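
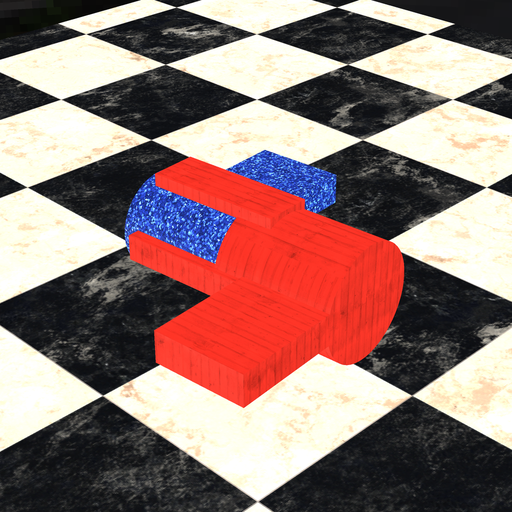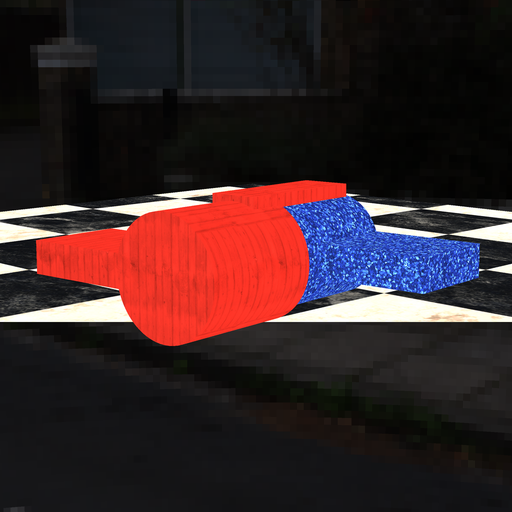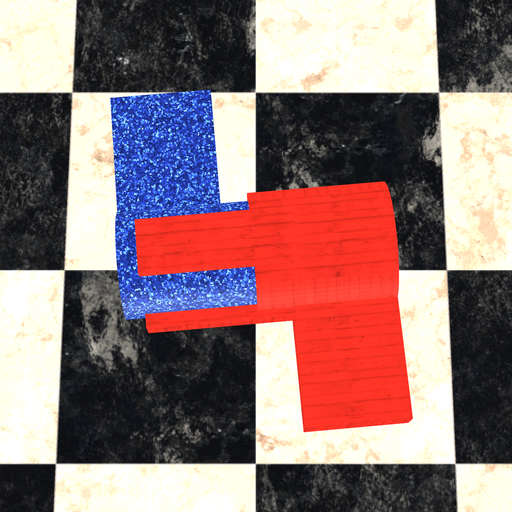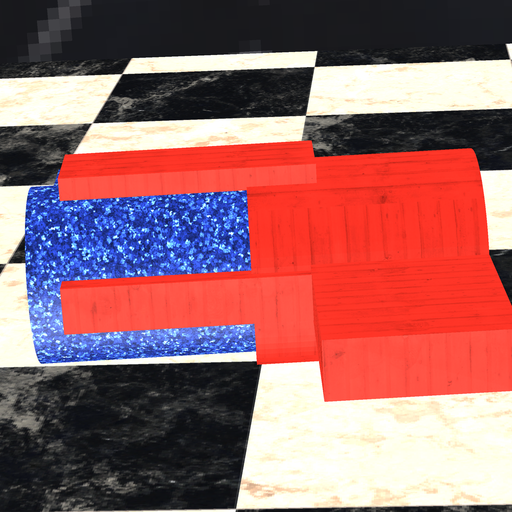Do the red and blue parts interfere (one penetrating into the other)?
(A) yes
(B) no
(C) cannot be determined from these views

(A) yes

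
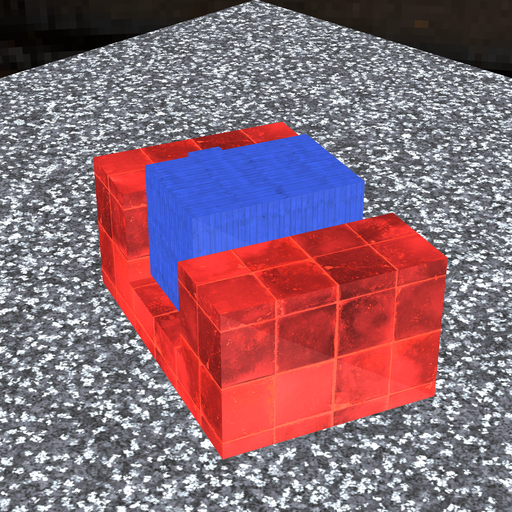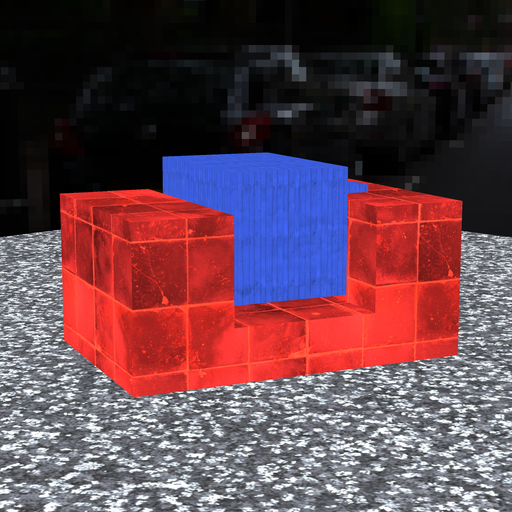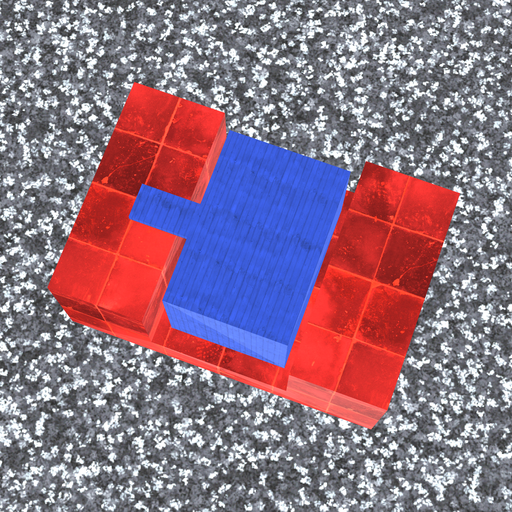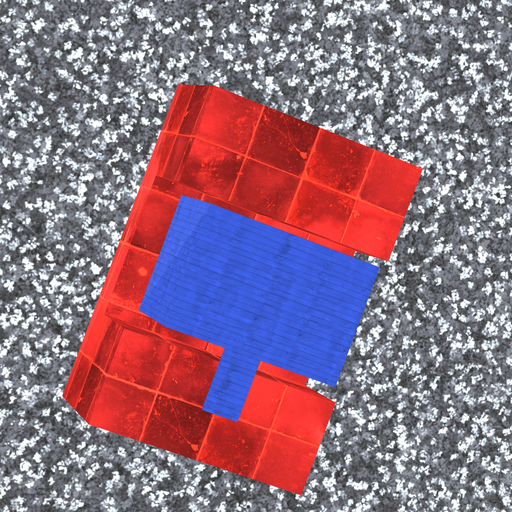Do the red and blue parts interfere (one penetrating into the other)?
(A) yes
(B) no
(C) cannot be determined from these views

(B) no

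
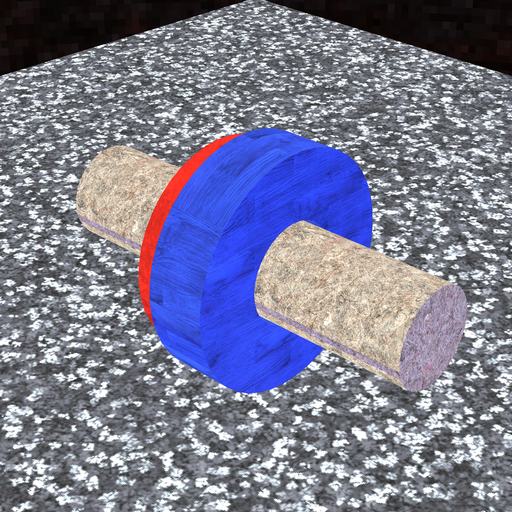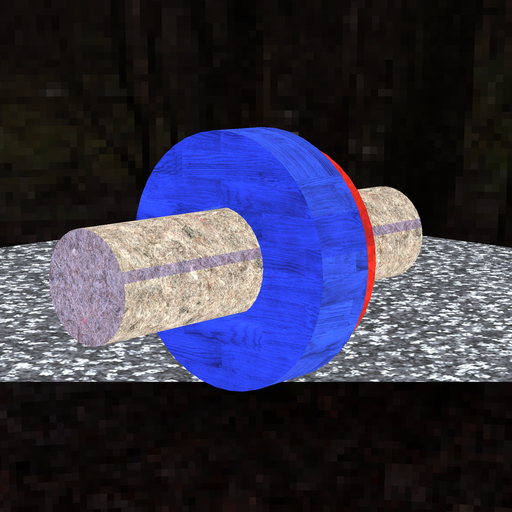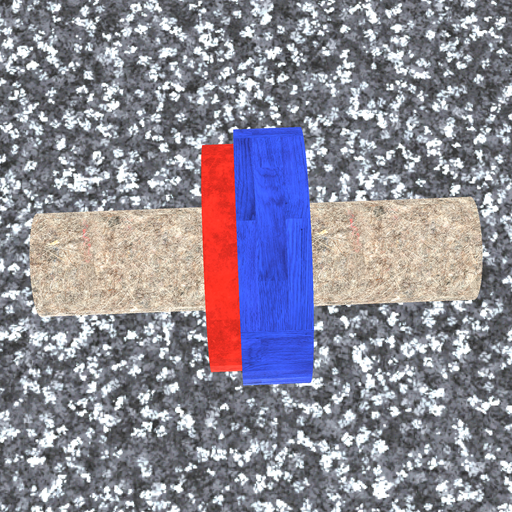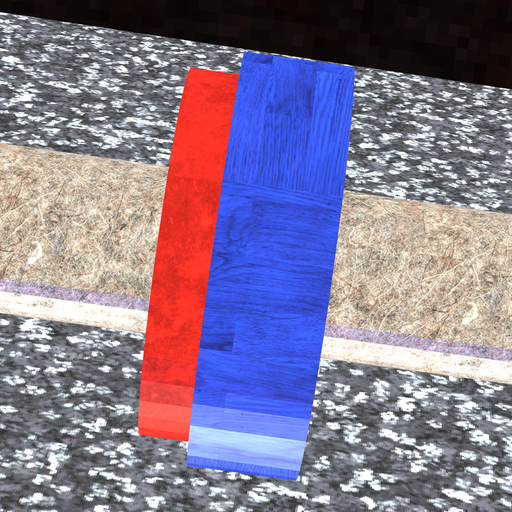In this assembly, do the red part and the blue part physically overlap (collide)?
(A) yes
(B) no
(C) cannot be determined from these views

(A) yes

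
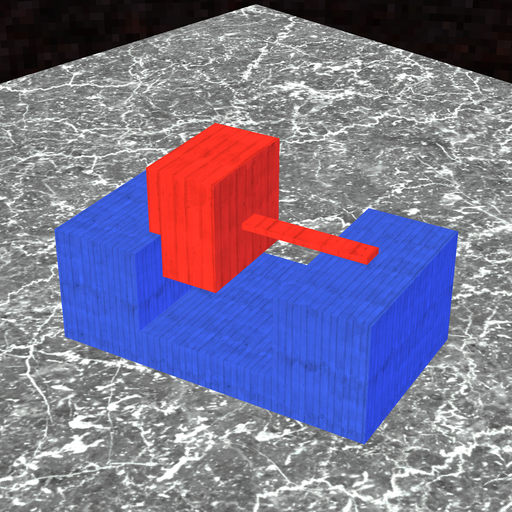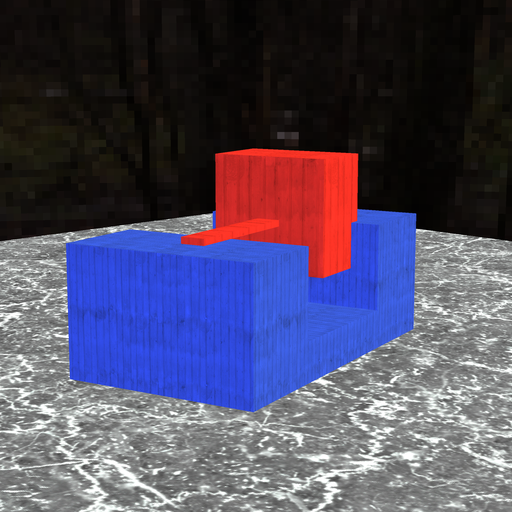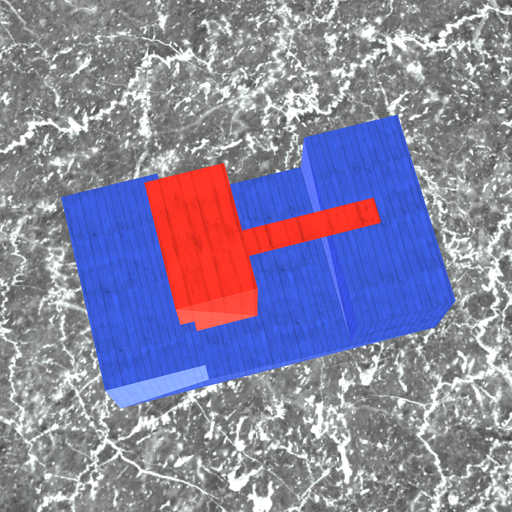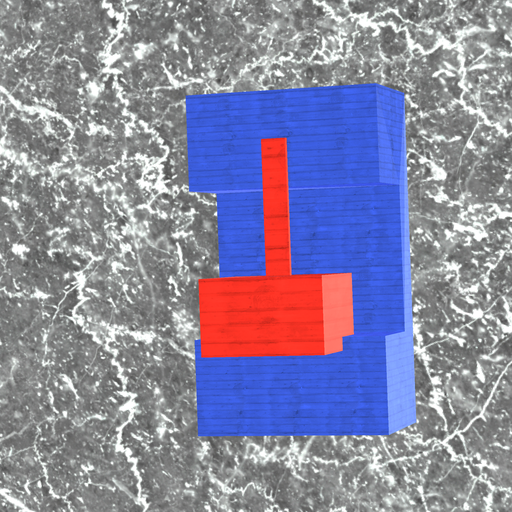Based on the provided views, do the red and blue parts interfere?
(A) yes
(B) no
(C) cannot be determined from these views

(A) yes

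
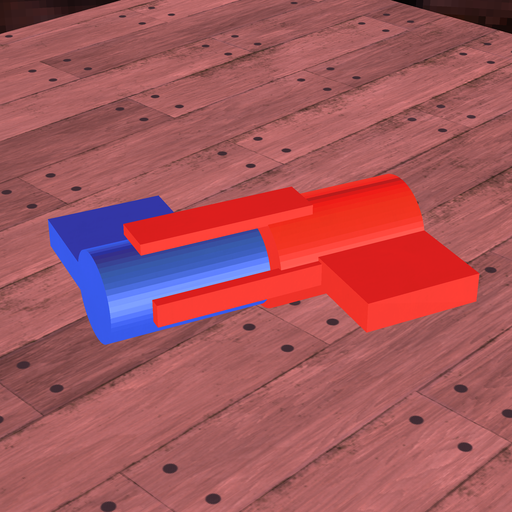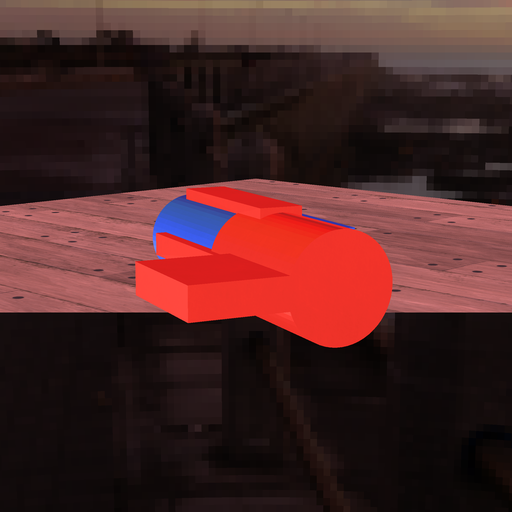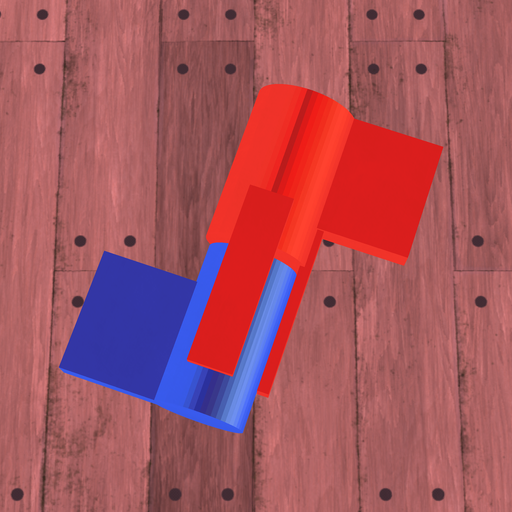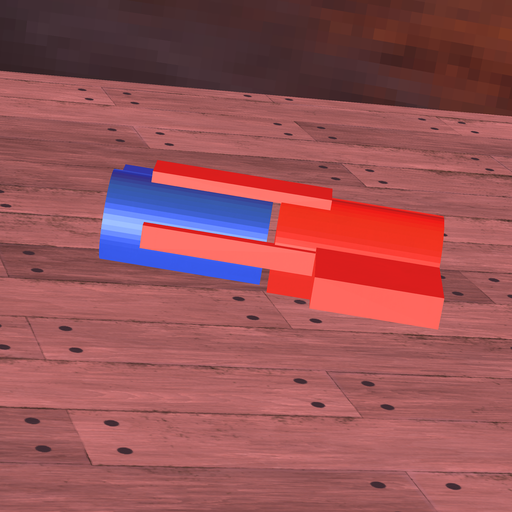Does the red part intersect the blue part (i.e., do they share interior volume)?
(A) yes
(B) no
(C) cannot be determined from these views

(B) no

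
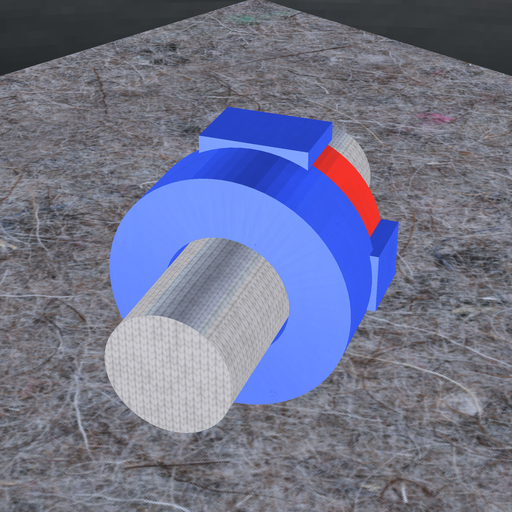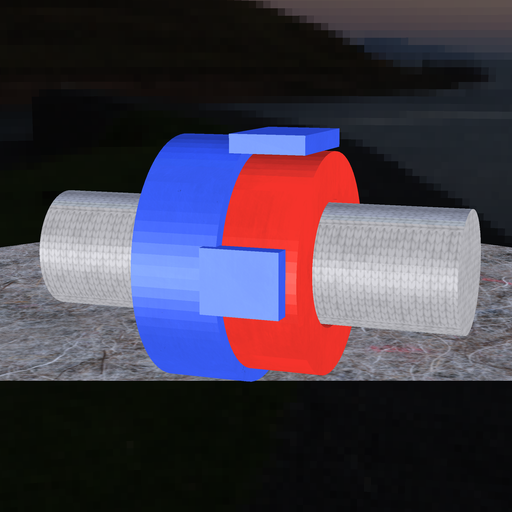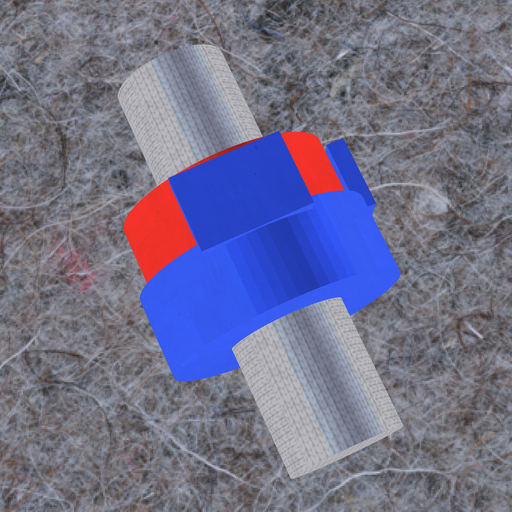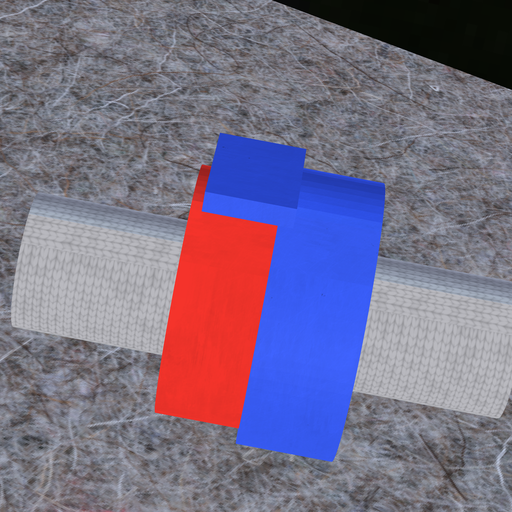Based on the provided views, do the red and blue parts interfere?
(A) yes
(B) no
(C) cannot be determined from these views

(A) yes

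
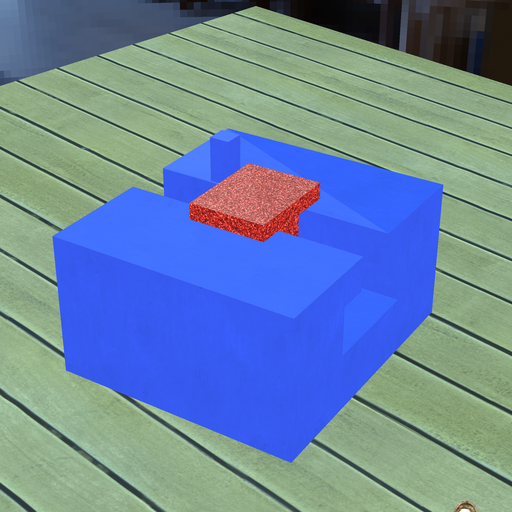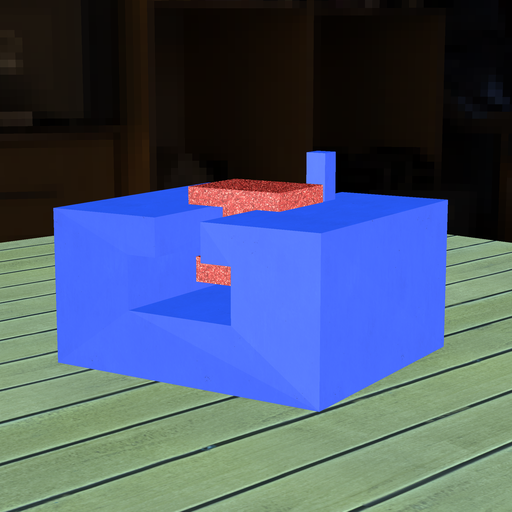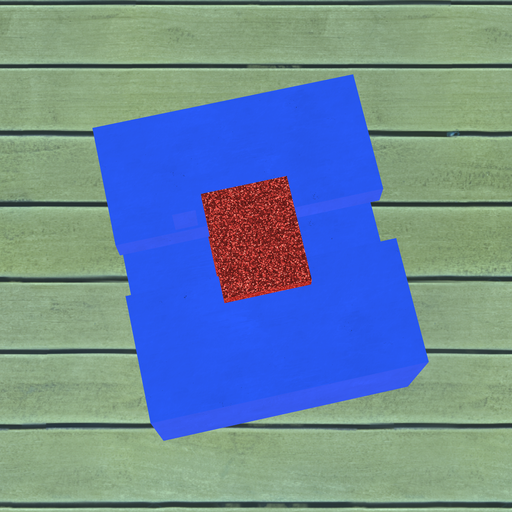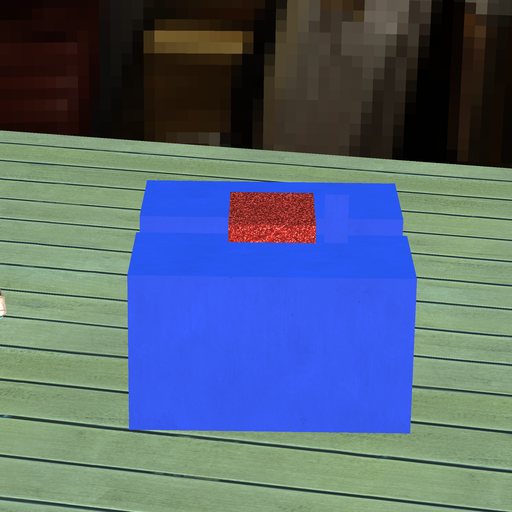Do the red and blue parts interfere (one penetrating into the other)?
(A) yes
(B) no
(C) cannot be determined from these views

(B) no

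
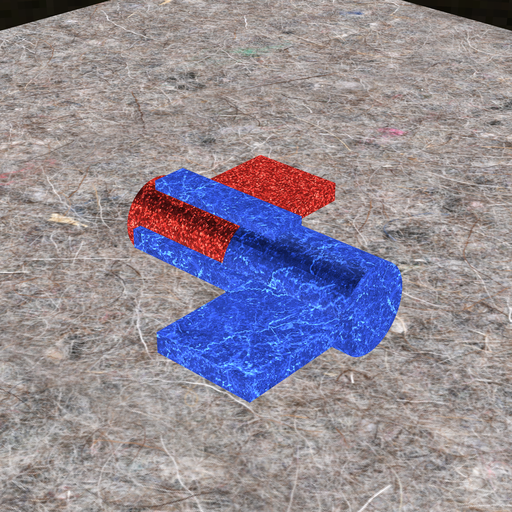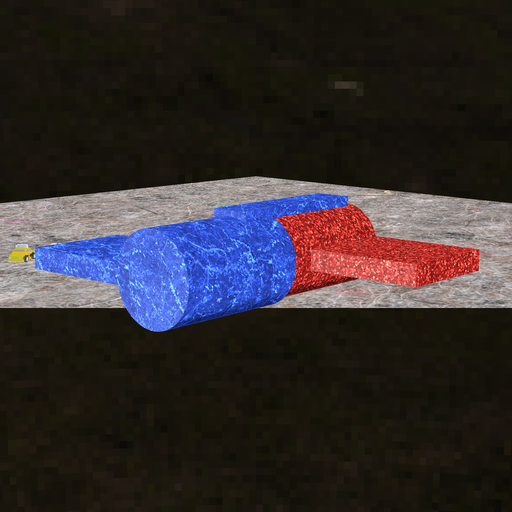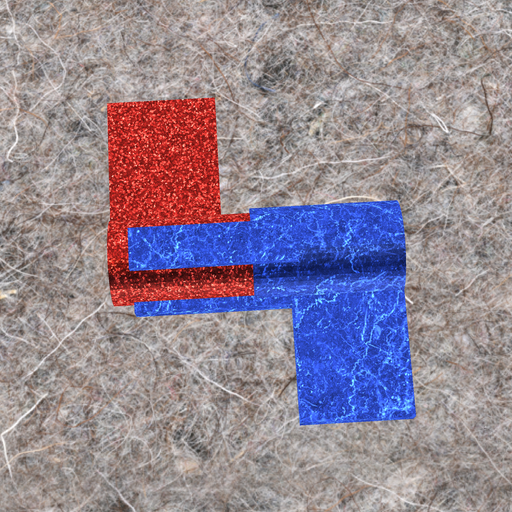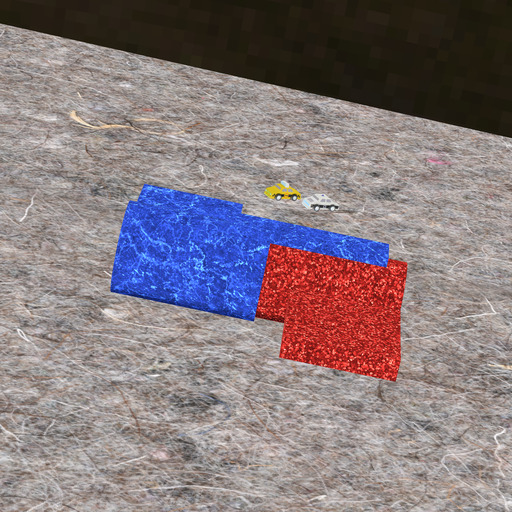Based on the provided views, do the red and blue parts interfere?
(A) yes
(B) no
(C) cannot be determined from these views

(A) yes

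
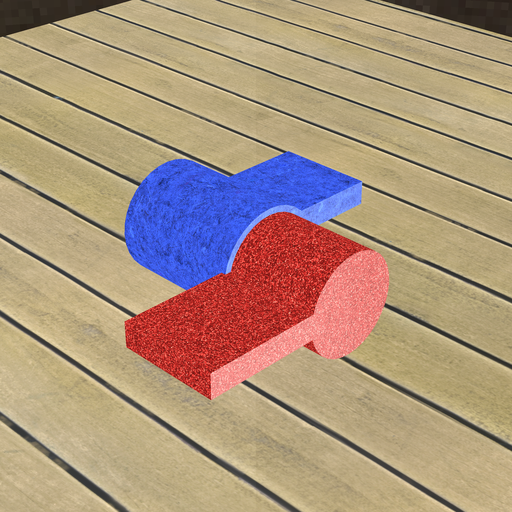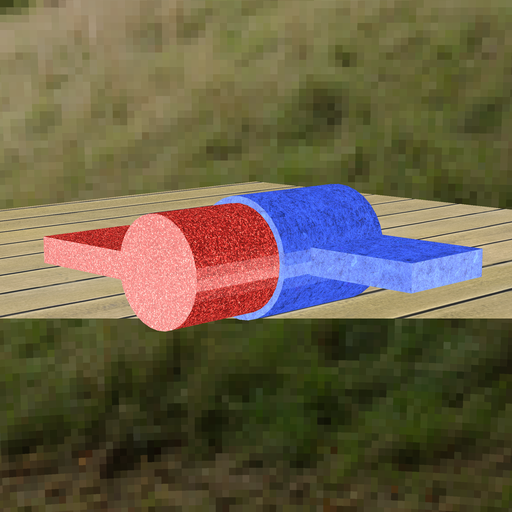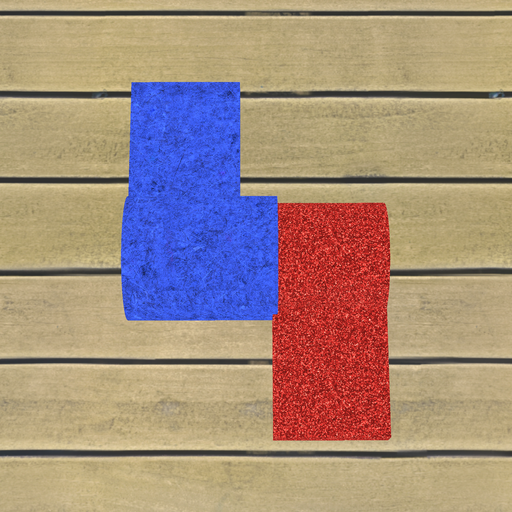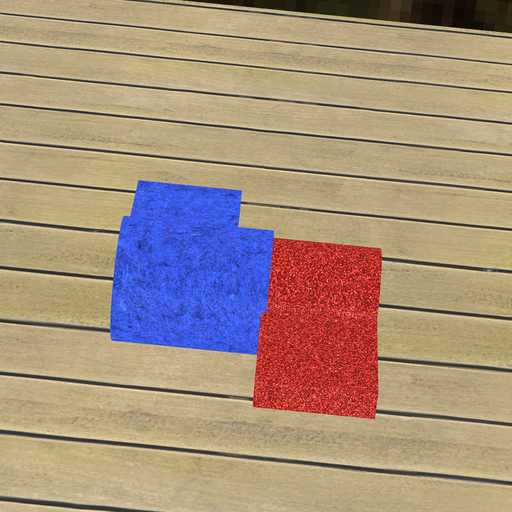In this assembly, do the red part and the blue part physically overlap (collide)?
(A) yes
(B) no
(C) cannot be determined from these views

(A) yes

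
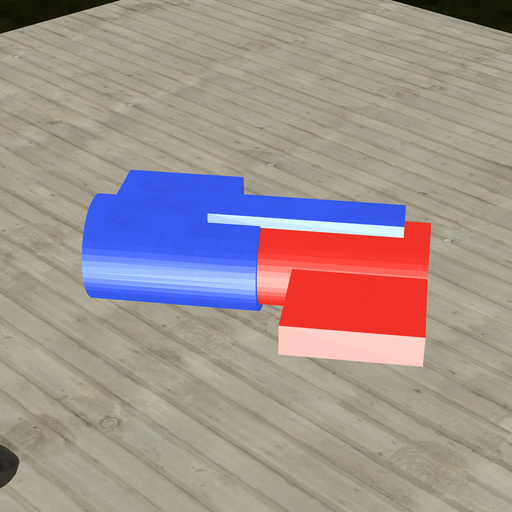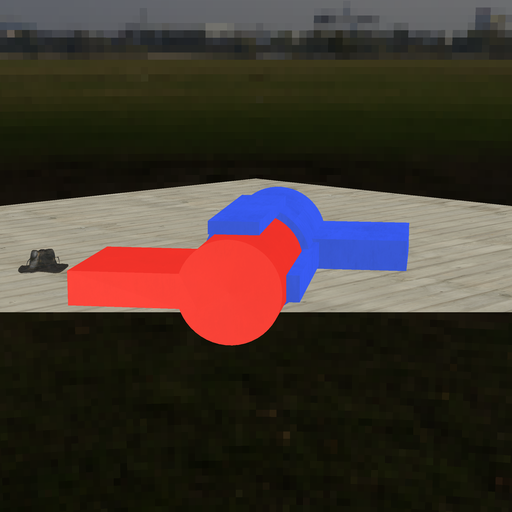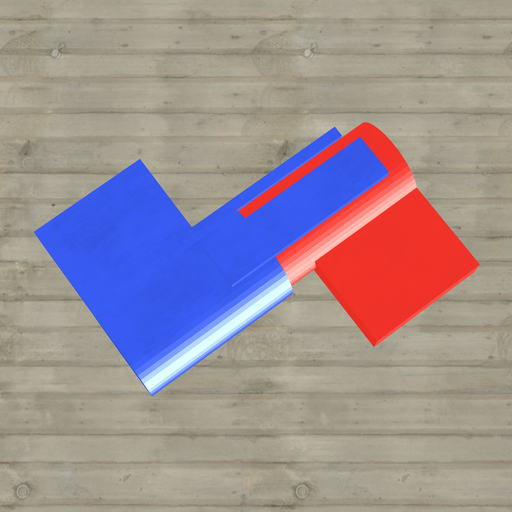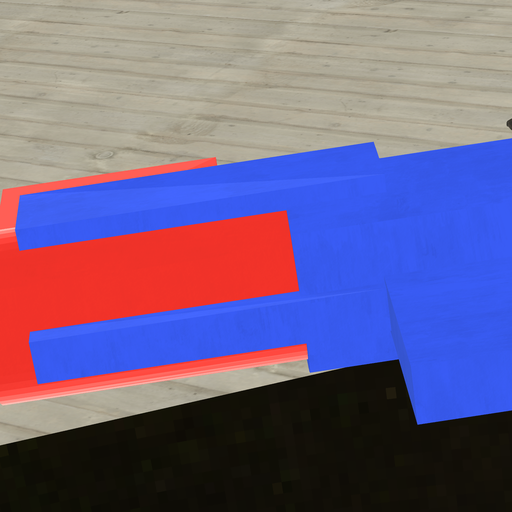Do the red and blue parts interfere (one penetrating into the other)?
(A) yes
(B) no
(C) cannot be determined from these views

(A) yes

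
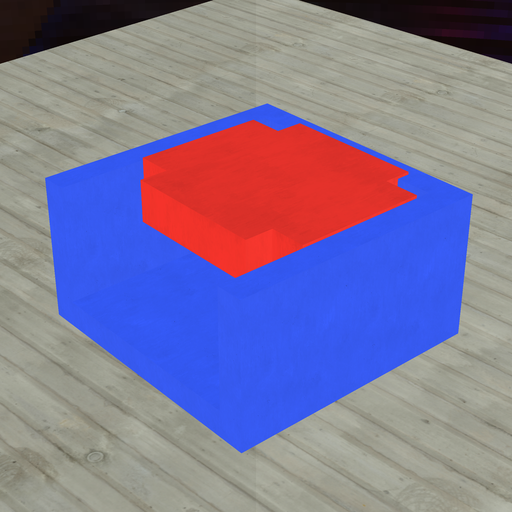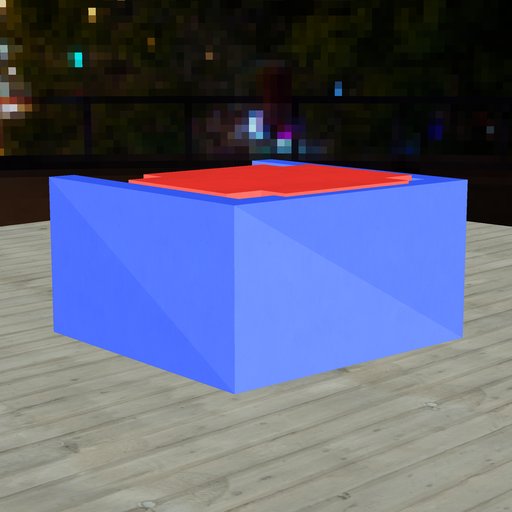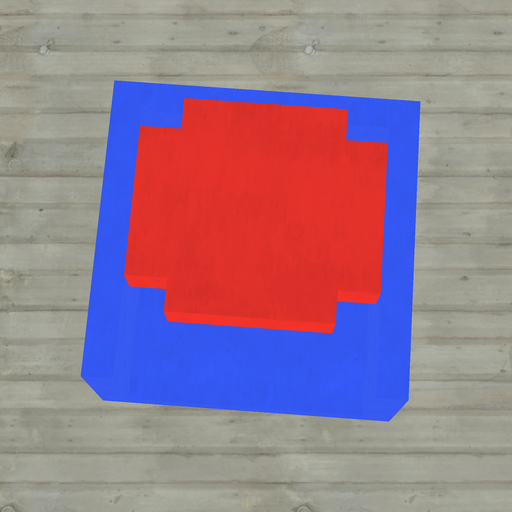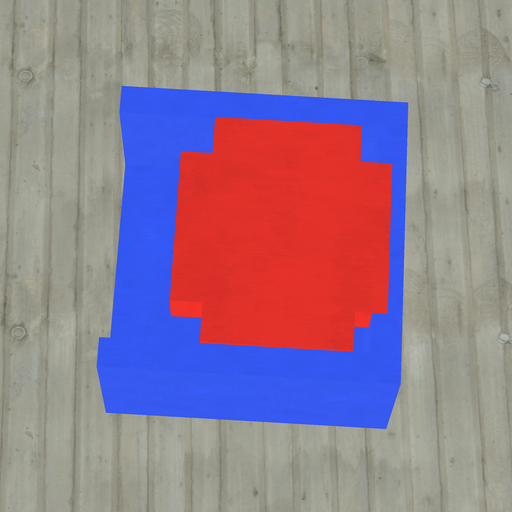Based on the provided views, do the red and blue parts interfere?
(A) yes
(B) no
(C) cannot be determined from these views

(A) yes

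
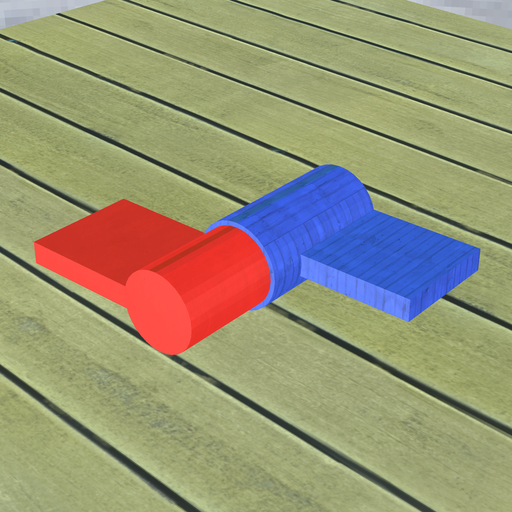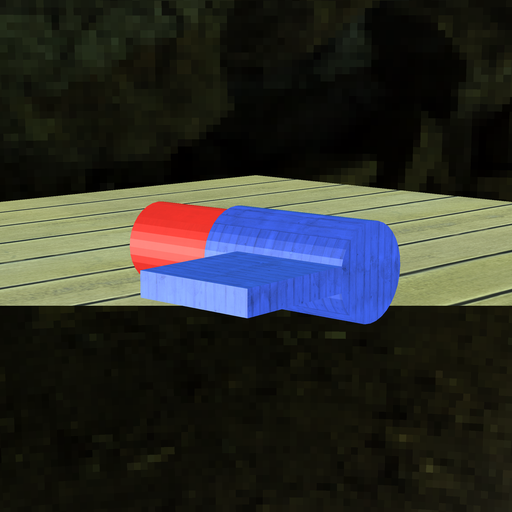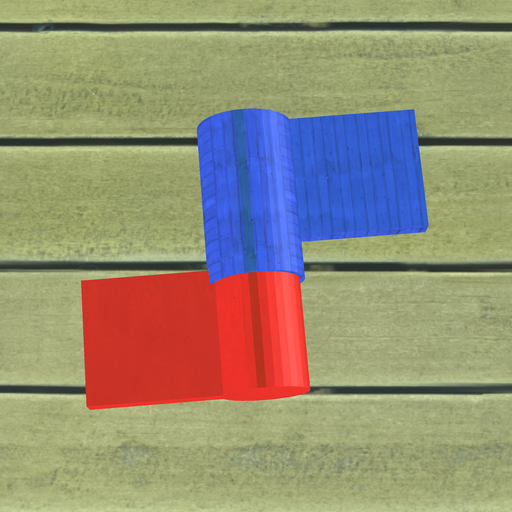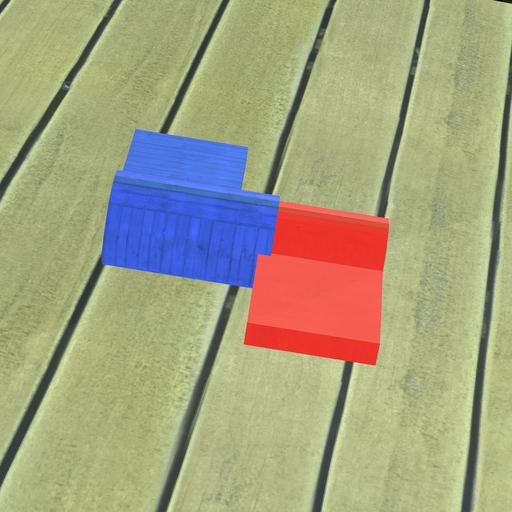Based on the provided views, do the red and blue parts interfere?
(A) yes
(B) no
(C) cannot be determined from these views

(A) yes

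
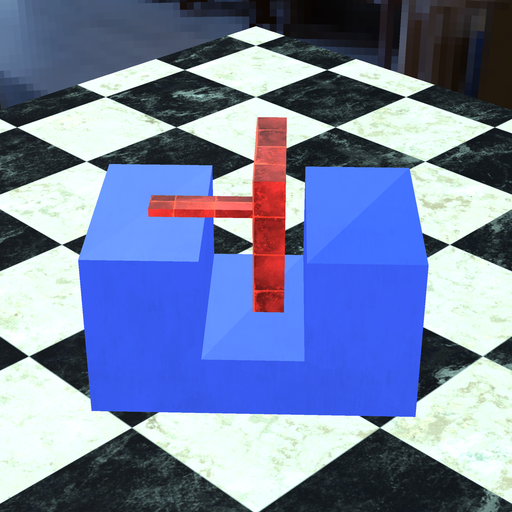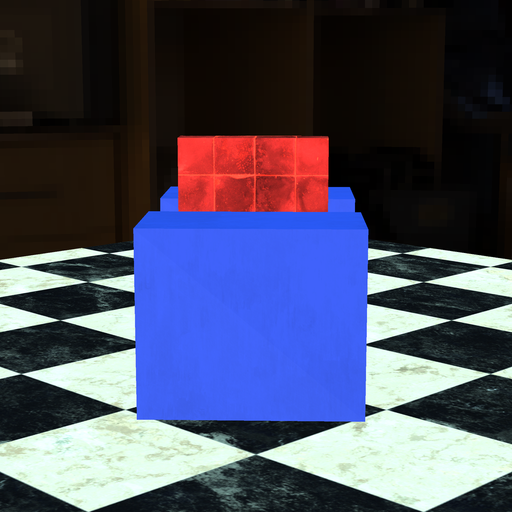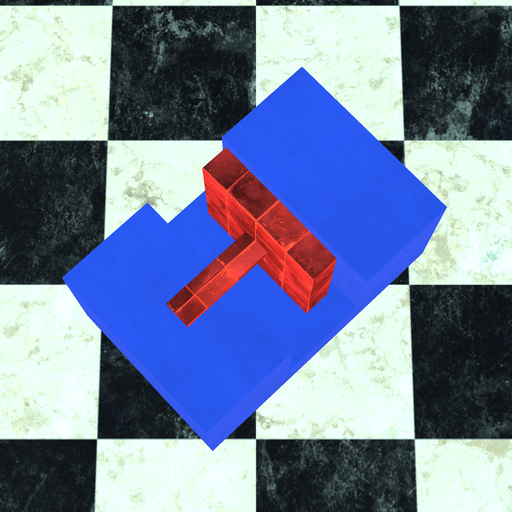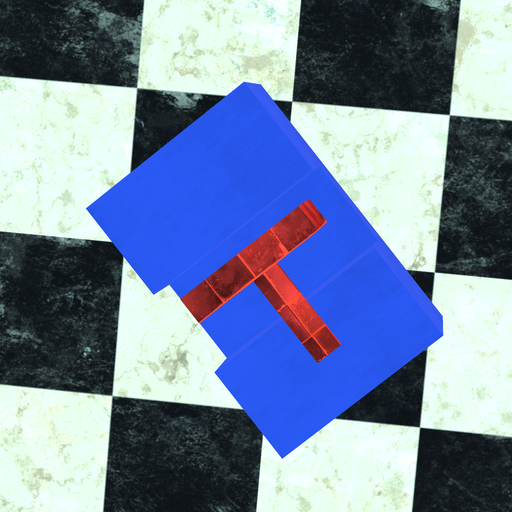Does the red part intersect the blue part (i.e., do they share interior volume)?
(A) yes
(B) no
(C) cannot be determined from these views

(B) no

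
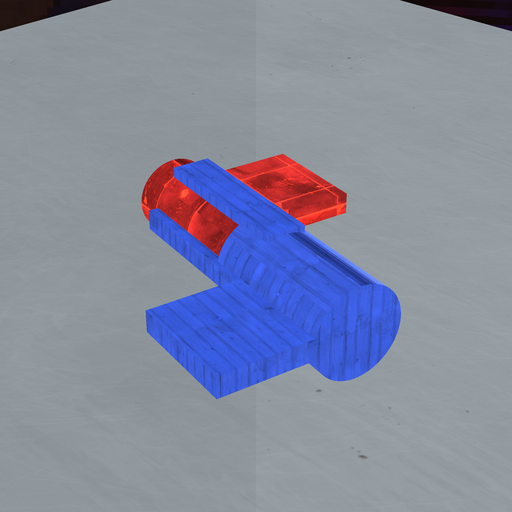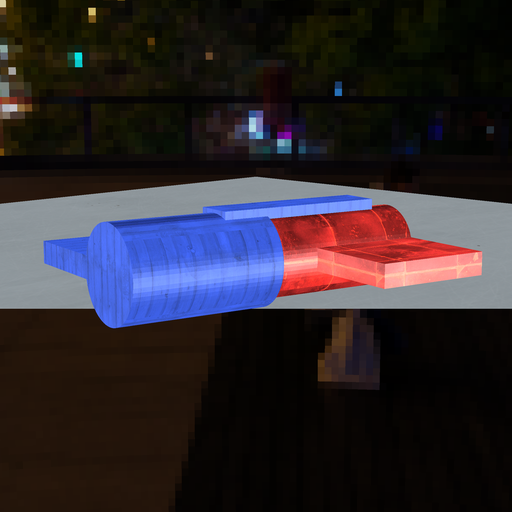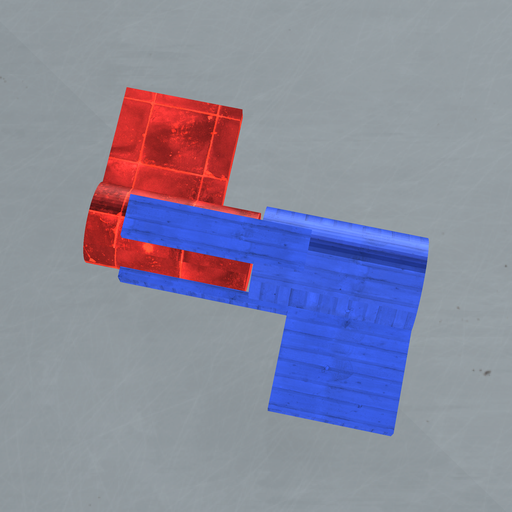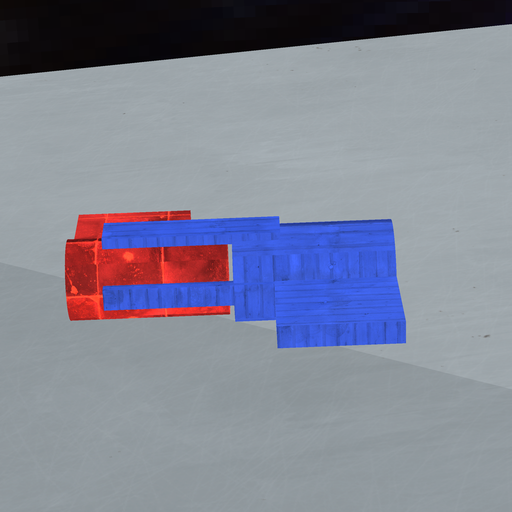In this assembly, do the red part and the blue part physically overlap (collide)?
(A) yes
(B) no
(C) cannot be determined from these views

(B) no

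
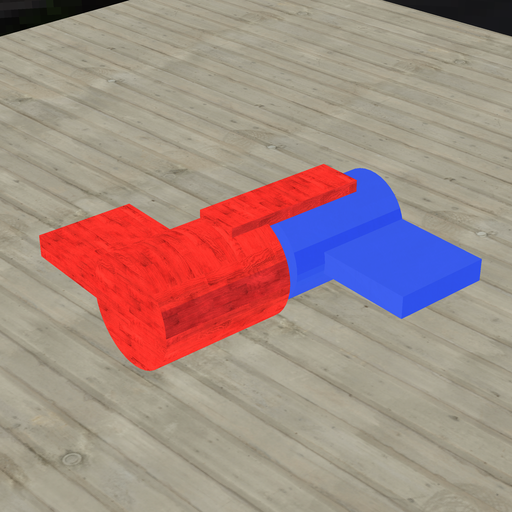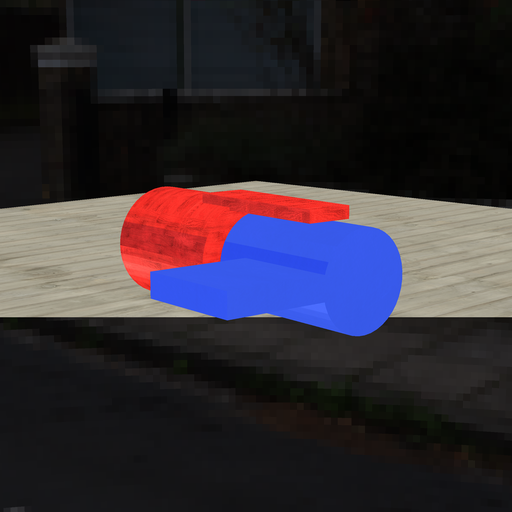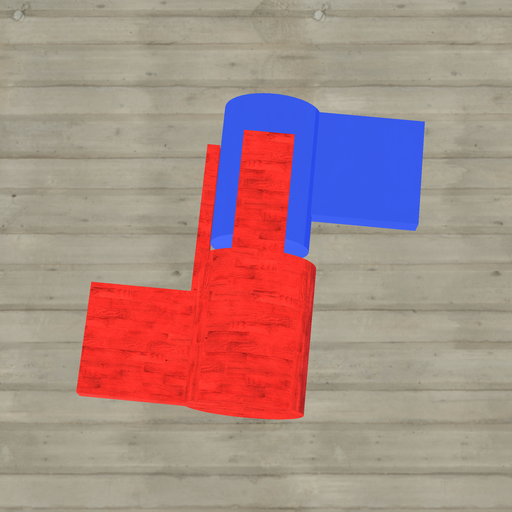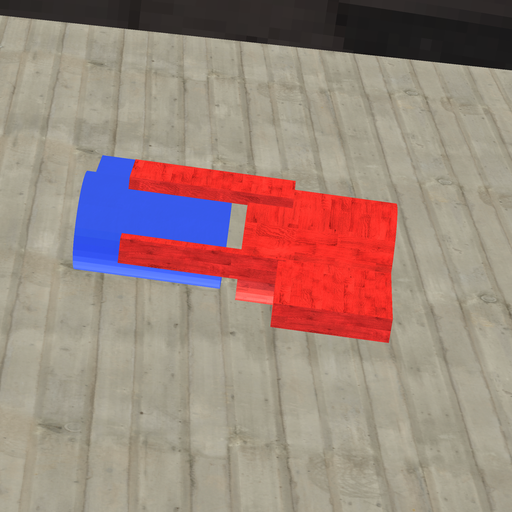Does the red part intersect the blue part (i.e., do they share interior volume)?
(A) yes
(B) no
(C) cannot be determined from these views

(B) no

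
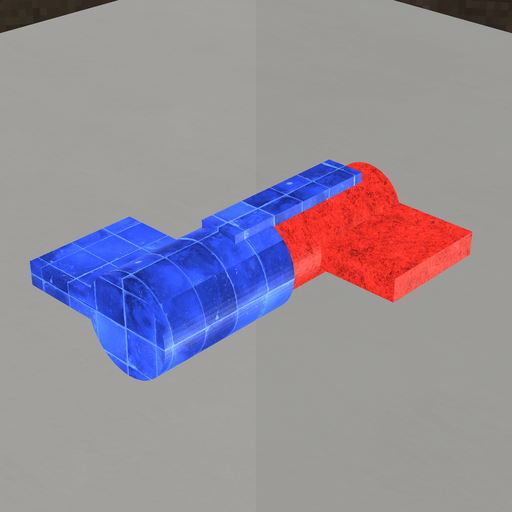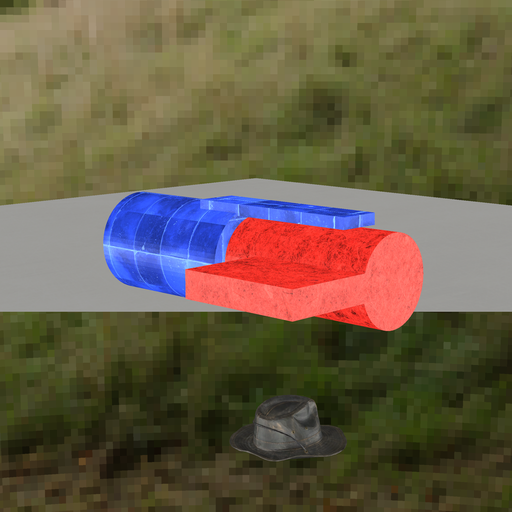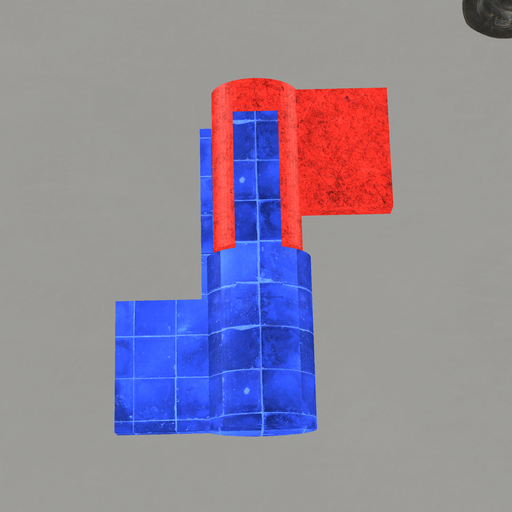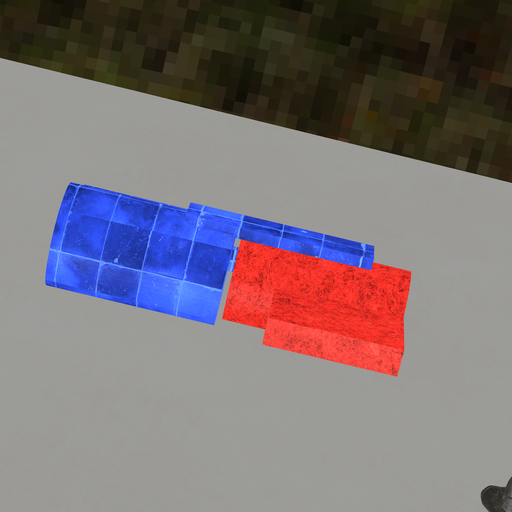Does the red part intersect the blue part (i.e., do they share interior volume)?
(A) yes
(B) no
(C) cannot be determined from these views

(B) no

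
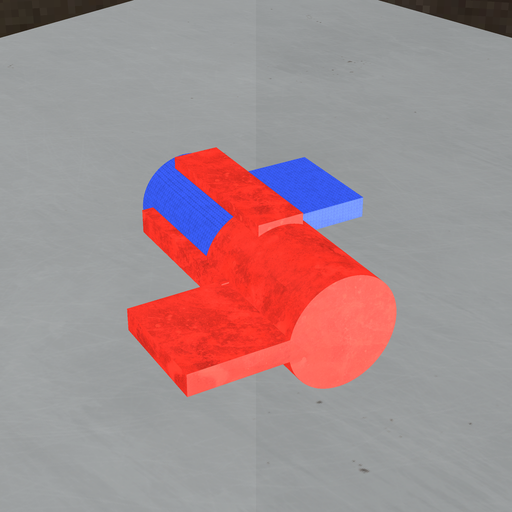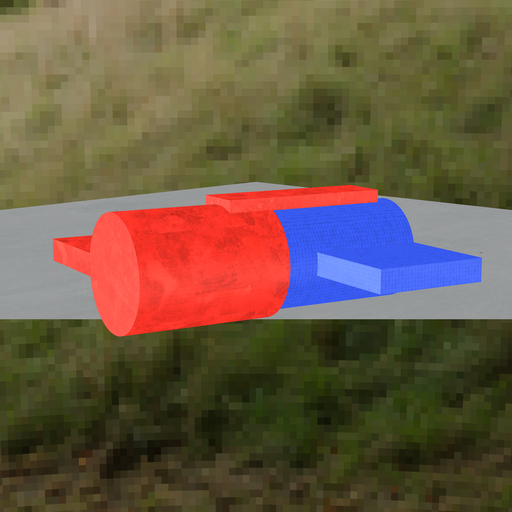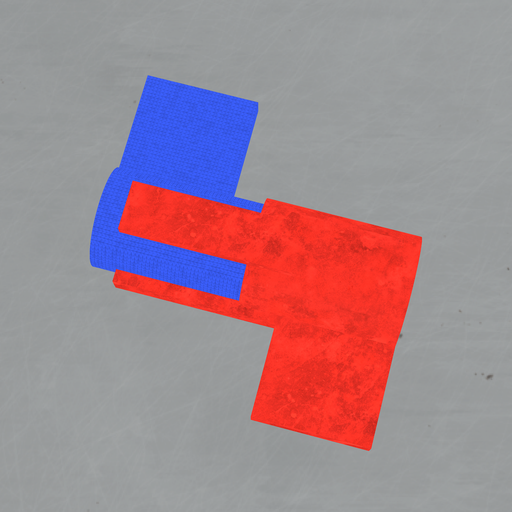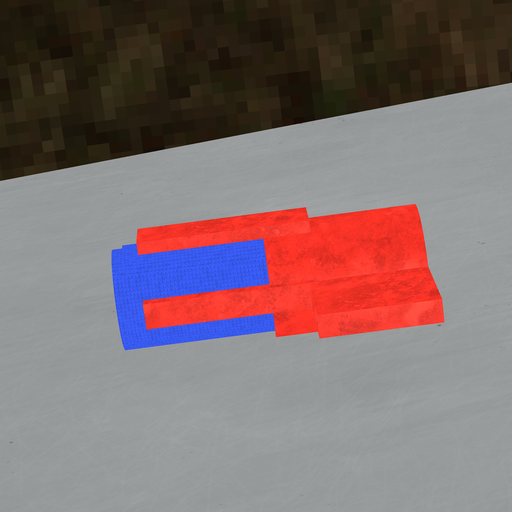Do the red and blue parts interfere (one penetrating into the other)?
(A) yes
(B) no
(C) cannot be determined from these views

(A) yes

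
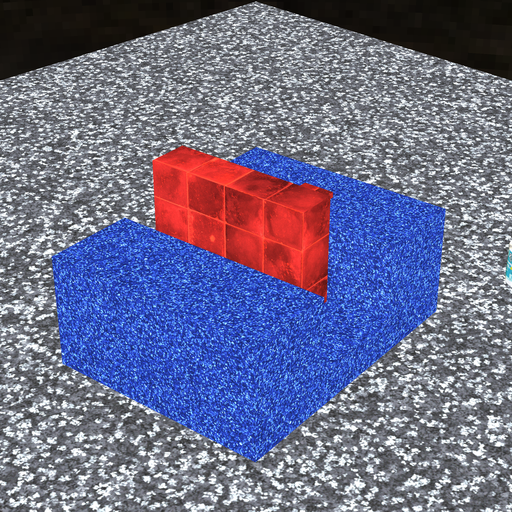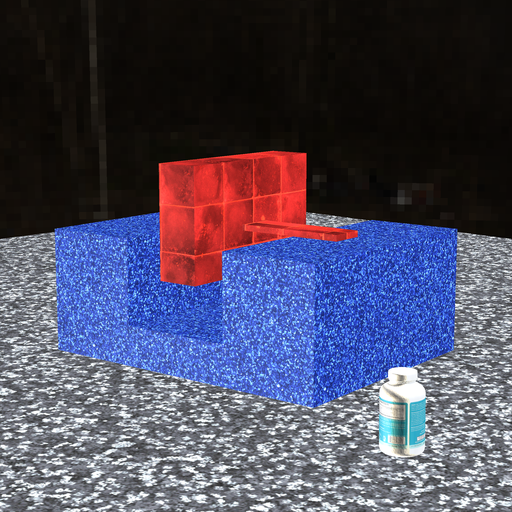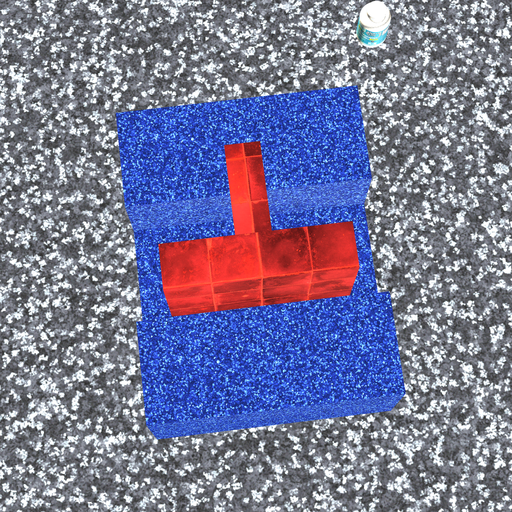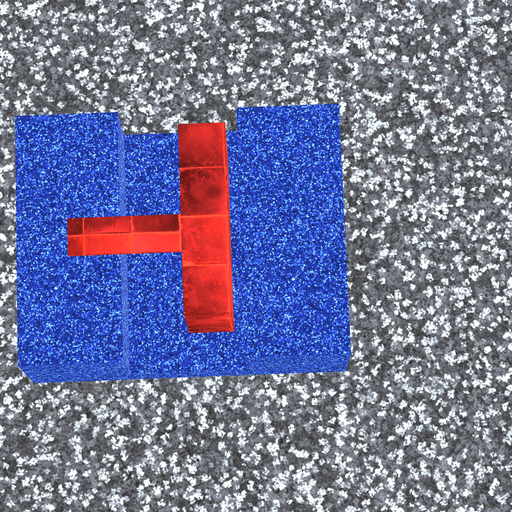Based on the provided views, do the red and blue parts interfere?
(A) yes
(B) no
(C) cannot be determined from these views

(B) no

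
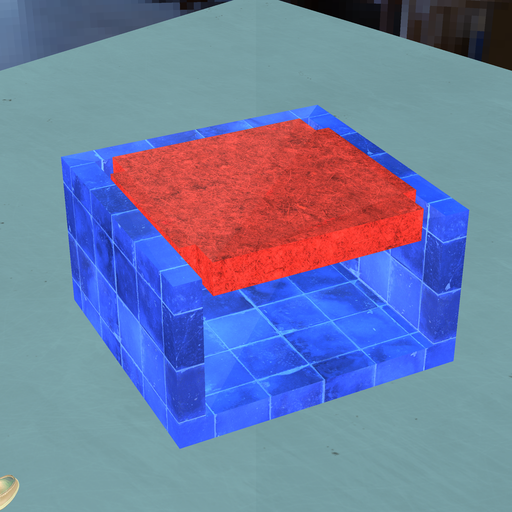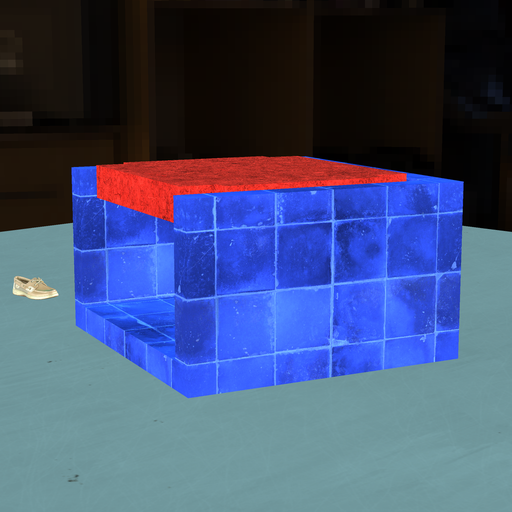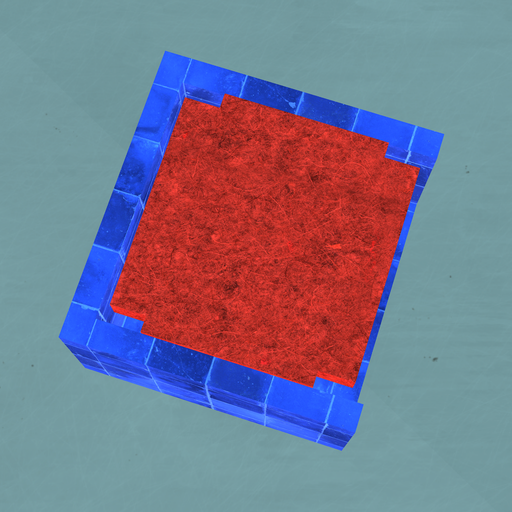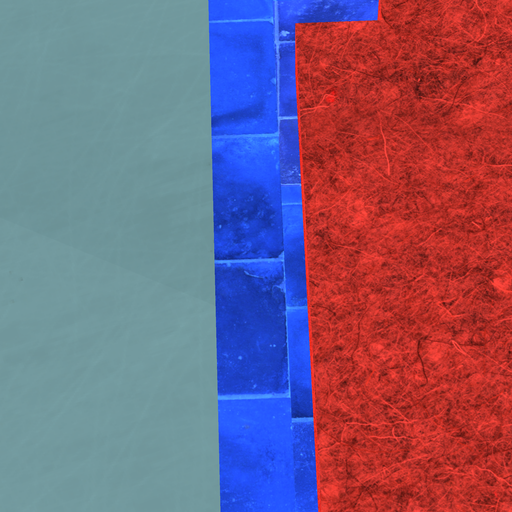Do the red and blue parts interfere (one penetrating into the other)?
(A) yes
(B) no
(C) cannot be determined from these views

(B) no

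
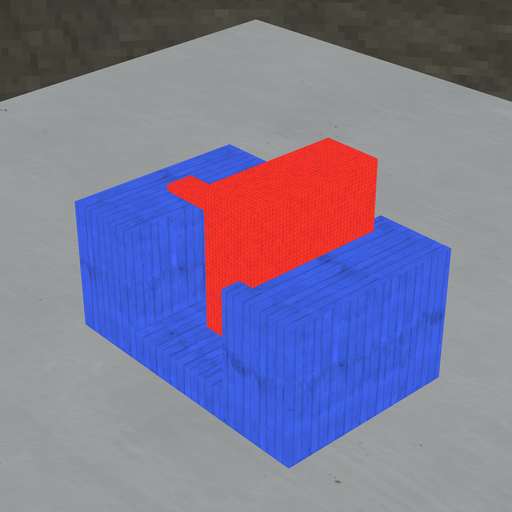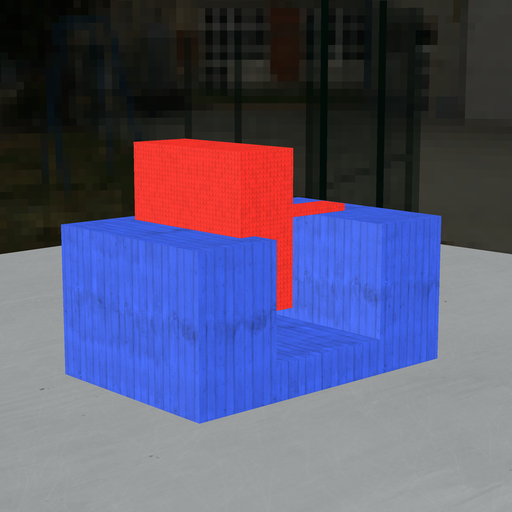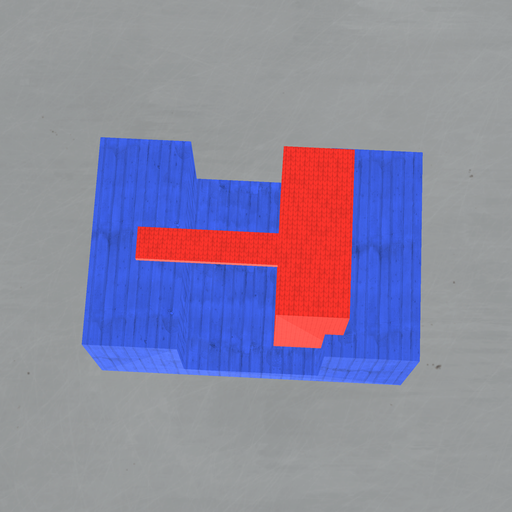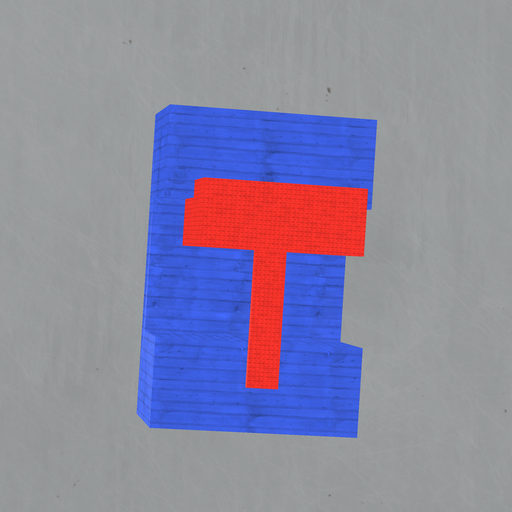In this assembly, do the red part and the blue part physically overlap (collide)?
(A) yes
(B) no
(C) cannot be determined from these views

(A) yes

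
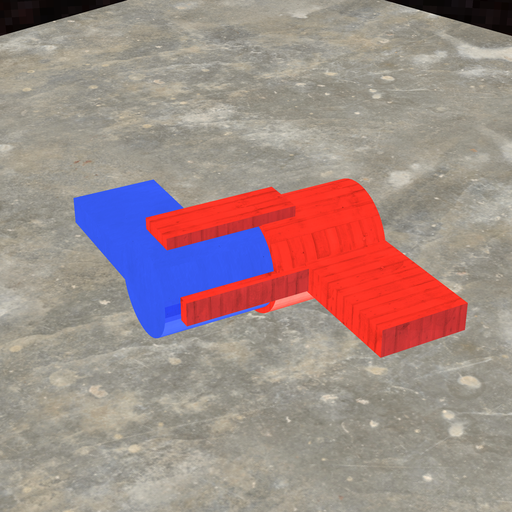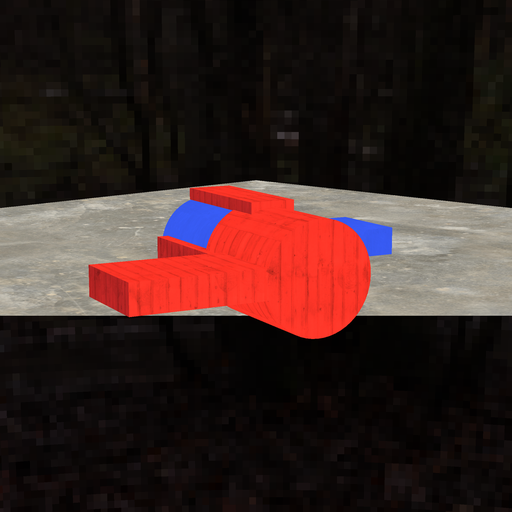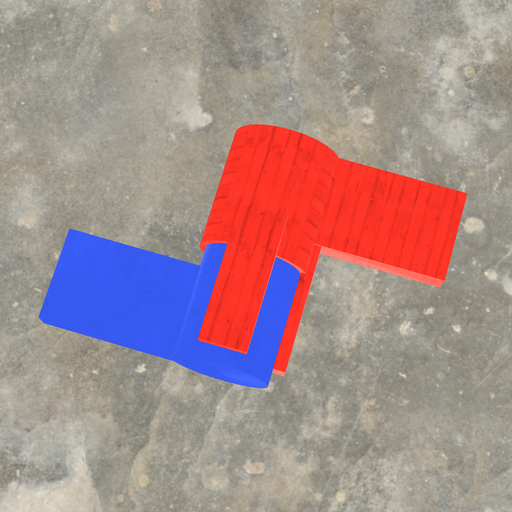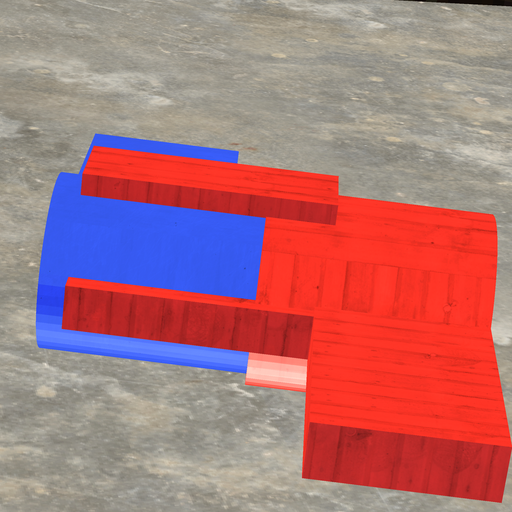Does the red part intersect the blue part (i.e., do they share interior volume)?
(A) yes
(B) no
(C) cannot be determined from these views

(A) yes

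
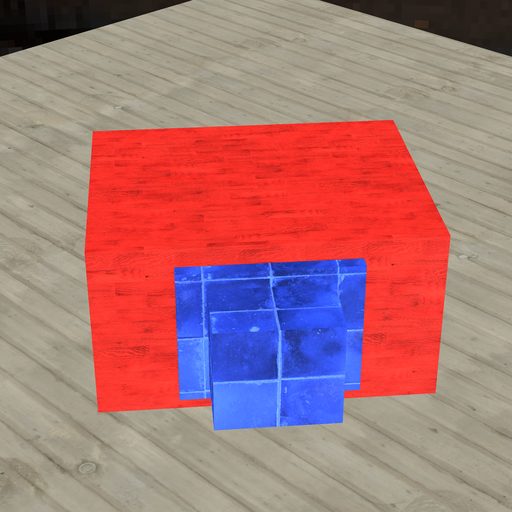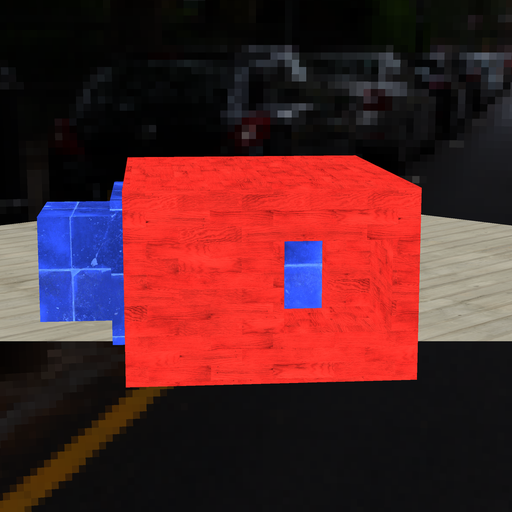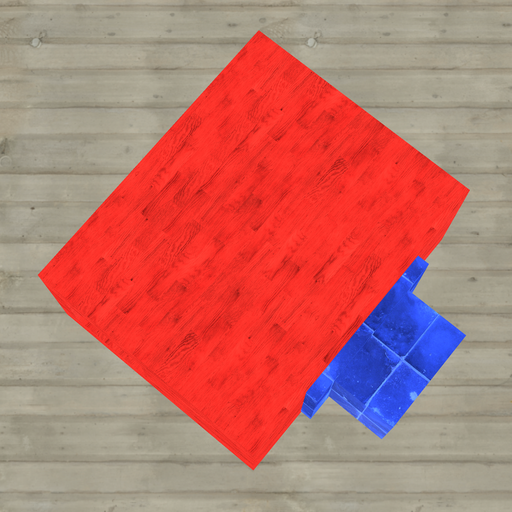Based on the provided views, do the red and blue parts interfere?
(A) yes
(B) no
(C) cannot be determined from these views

(C) cannot be determined from these views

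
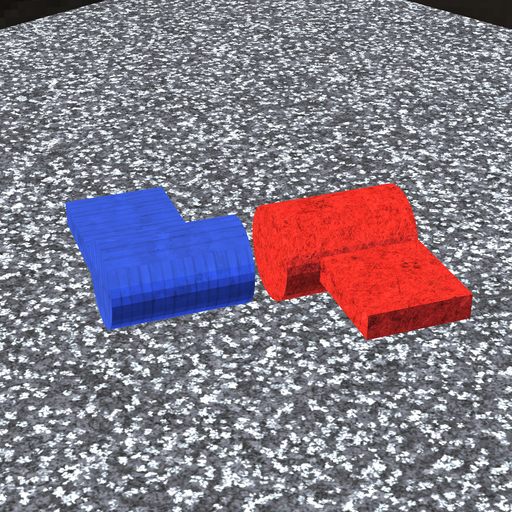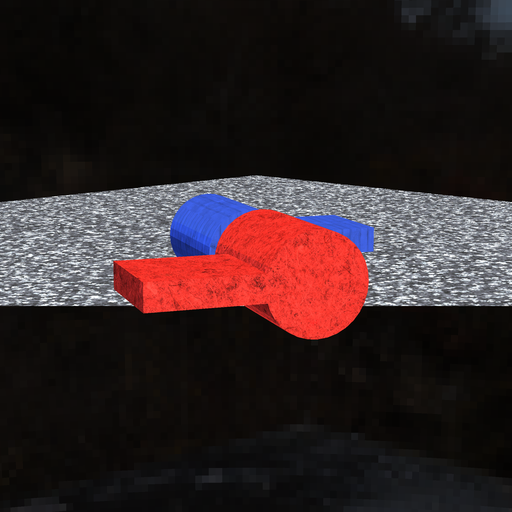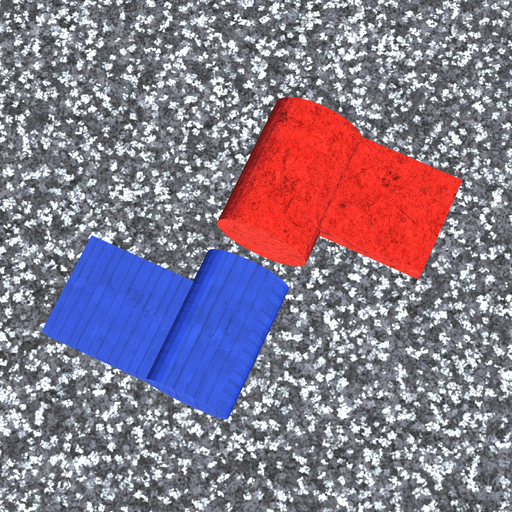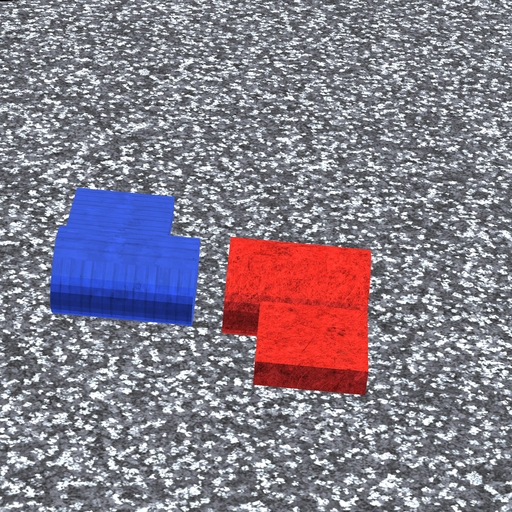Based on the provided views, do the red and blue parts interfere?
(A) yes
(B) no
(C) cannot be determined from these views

(B) no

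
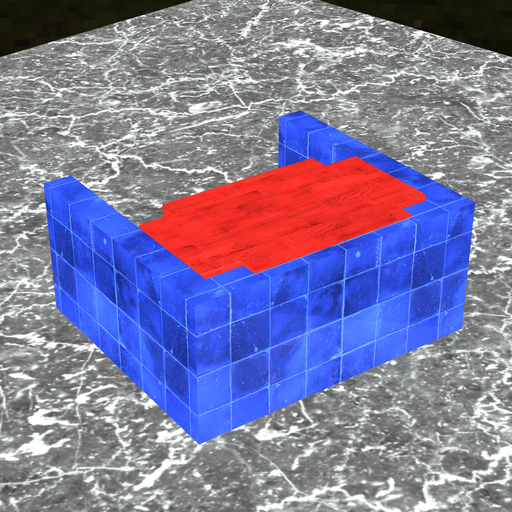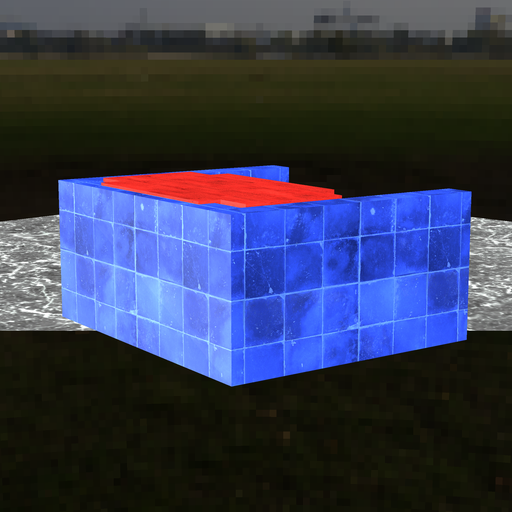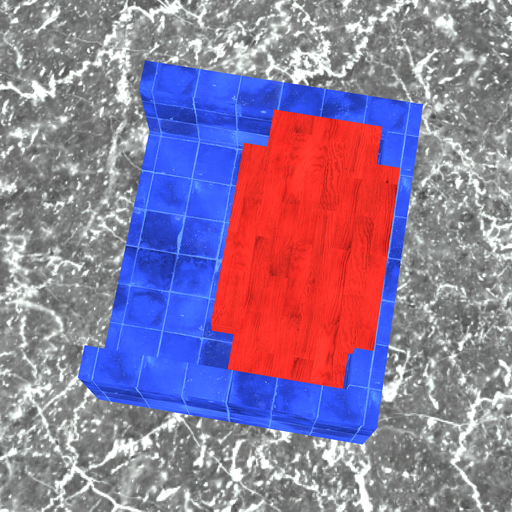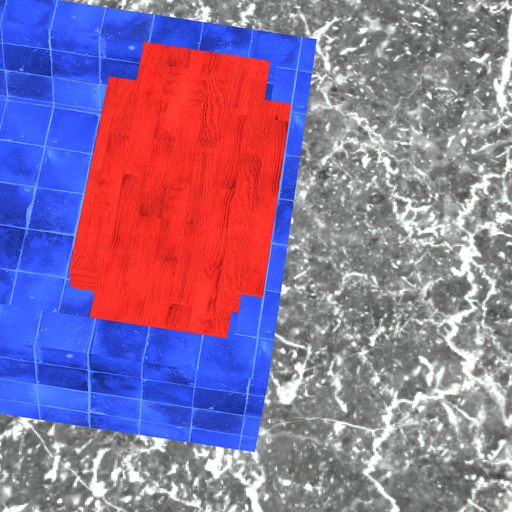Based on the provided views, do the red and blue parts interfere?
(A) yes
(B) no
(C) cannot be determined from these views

(A) yes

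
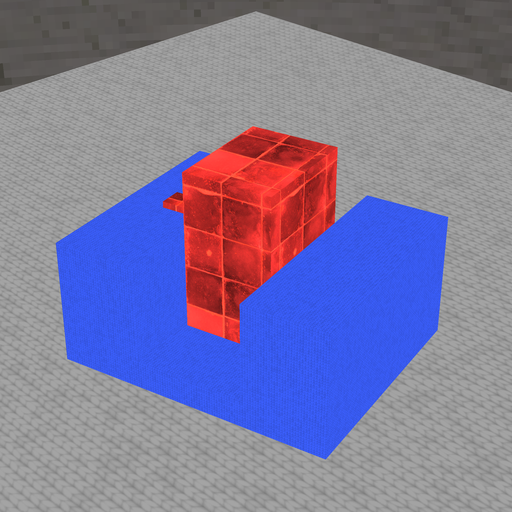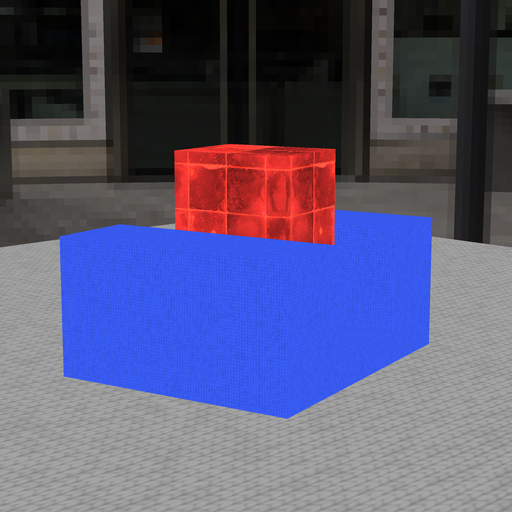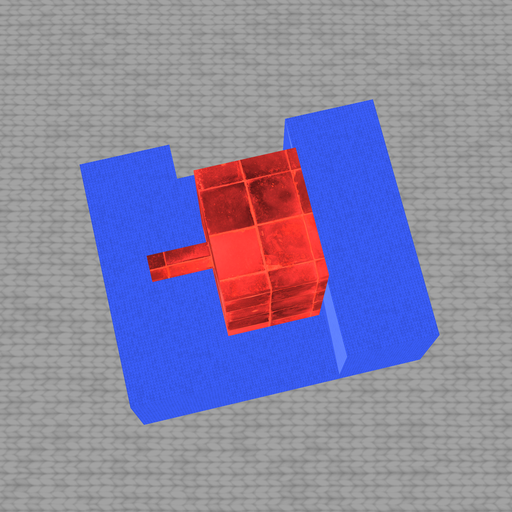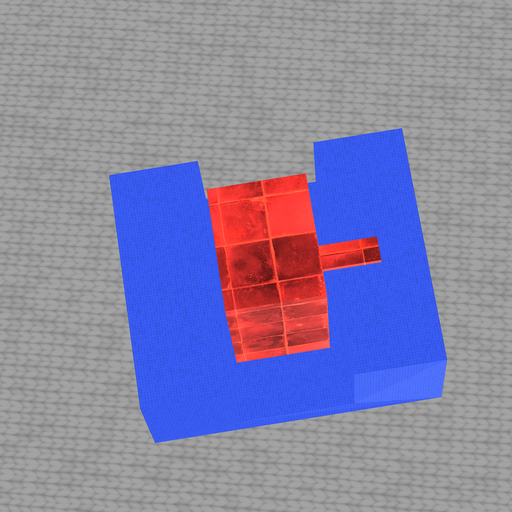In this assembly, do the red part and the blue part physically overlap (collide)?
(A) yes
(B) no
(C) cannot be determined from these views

(B) no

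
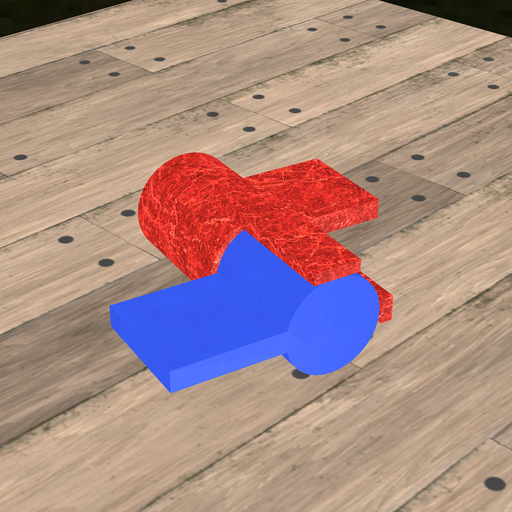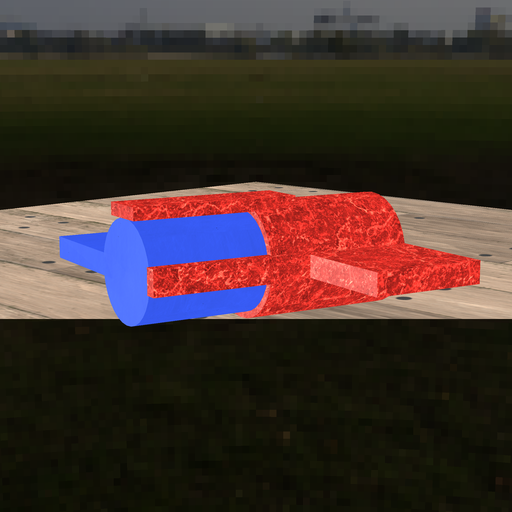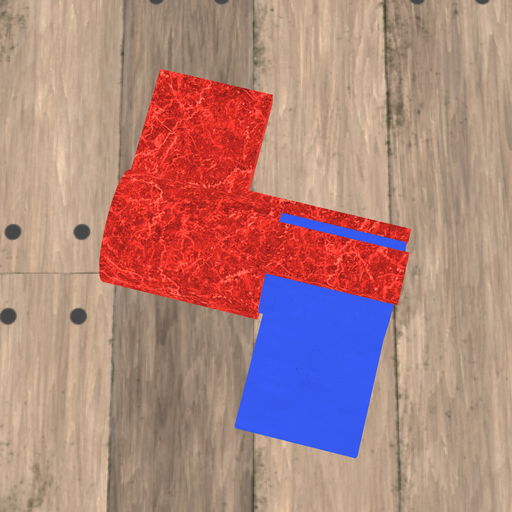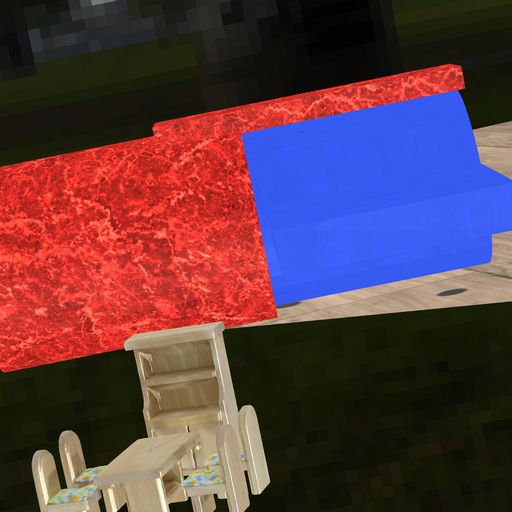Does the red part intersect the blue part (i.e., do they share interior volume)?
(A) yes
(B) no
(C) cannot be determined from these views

(A) yes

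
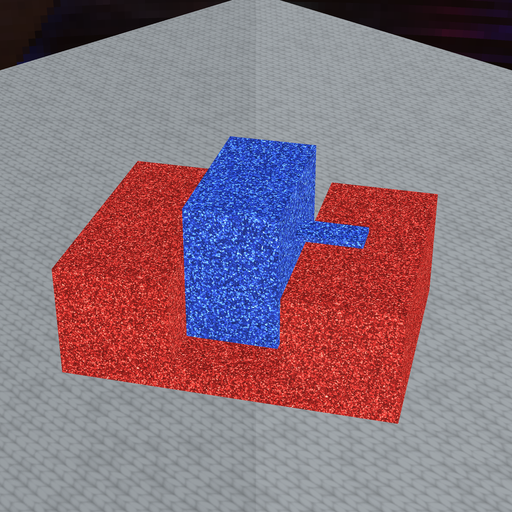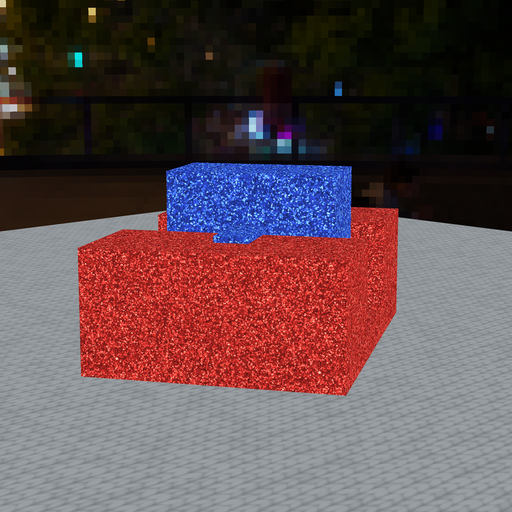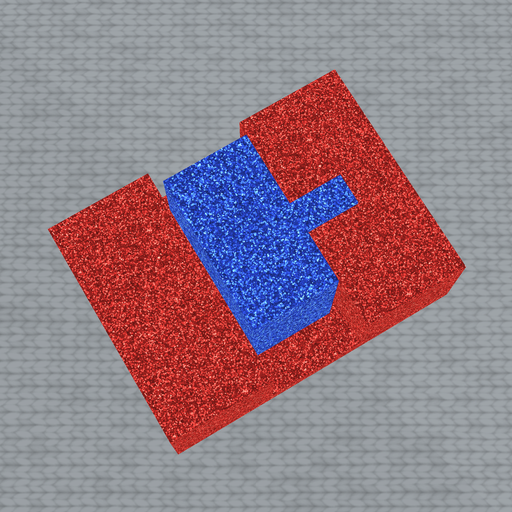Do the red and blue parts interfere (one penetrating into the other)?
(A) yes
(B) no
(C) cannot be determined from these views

(B) no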